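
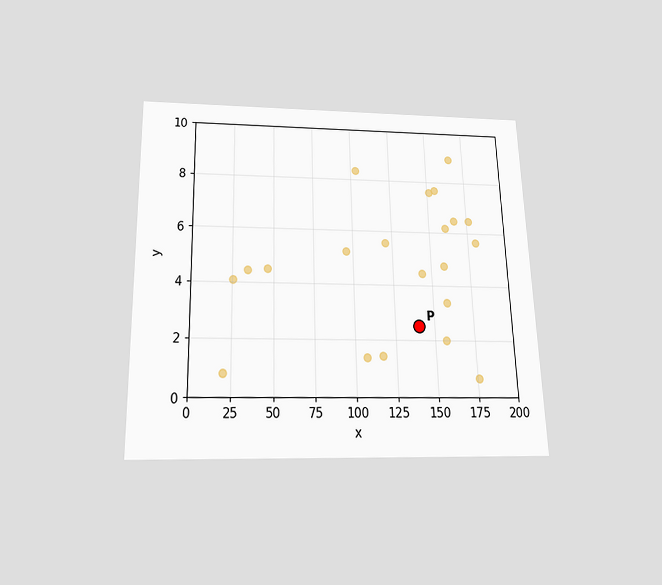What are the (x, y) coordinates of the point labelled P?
The chart is viewed slightly from below. Following the gridlines from P to each axis, P sits at (140, 2.5).

(140, 2.5)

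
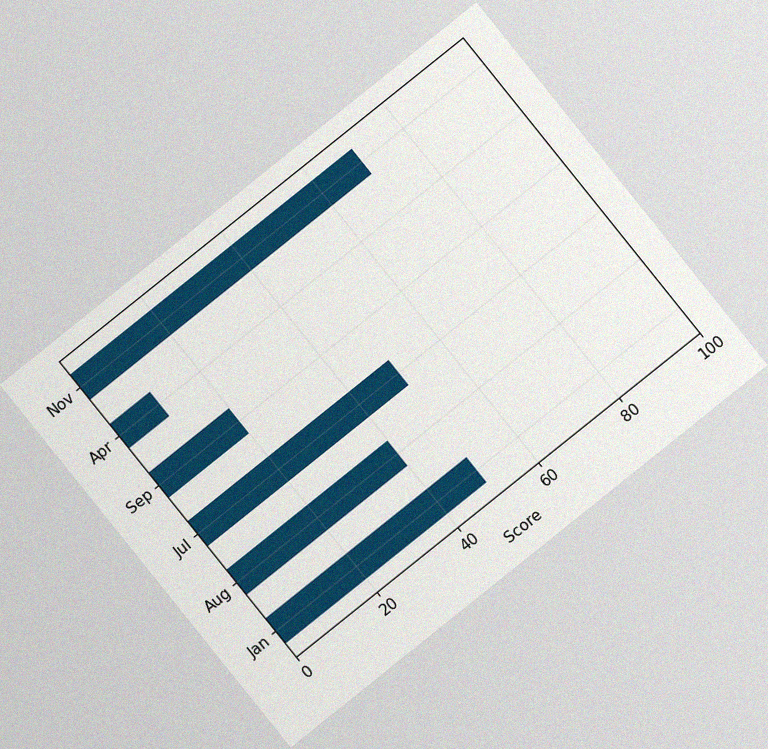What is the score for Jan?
The chart is tilted about 39° counter-clockwise, with some photo noise. Reading along the chart's x-axis, the Jan bar reaches 50.

50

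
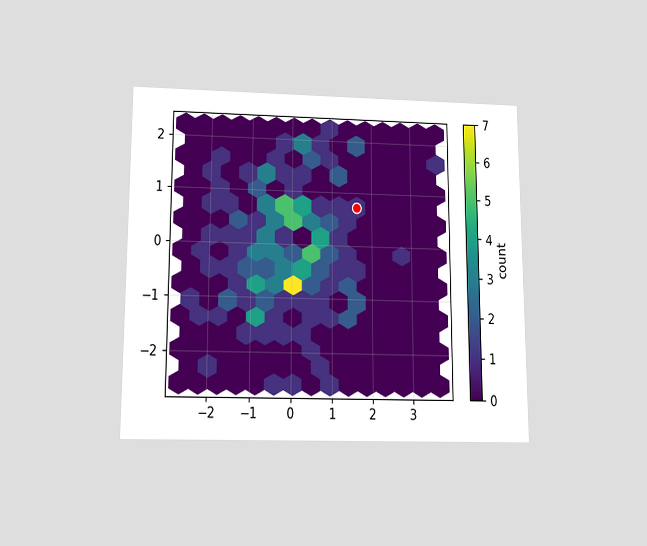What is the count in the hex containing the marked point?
1

The chart is viewed slightly from below. The marked hex reads 1 on the colorbar.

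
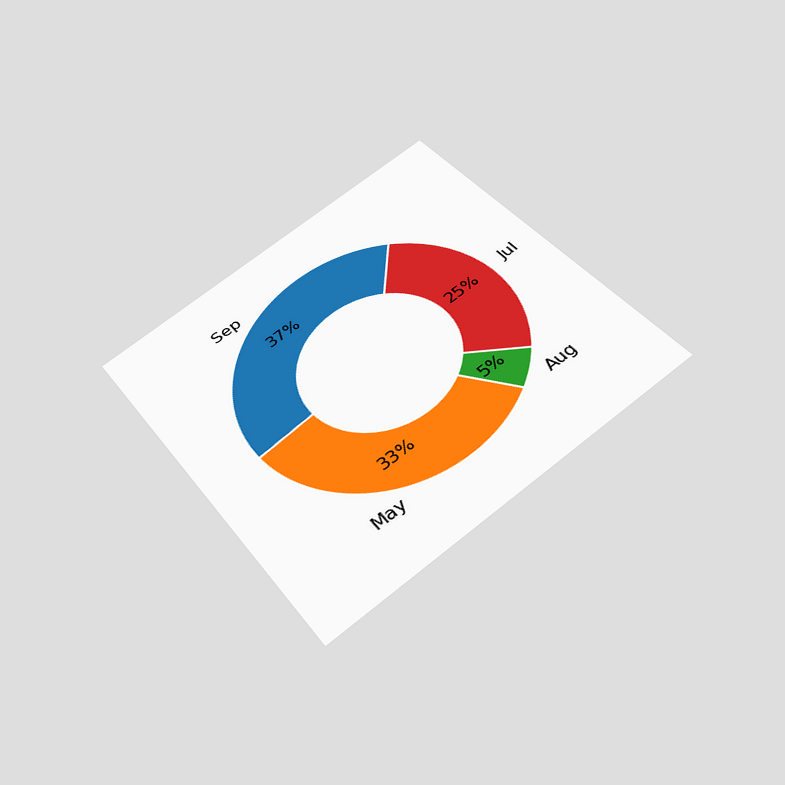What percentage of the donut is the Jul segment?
The chart is tilted about 36° counter-clockwise and viewed slightly from below. The Jul segment takes up 25% of the ring.

25%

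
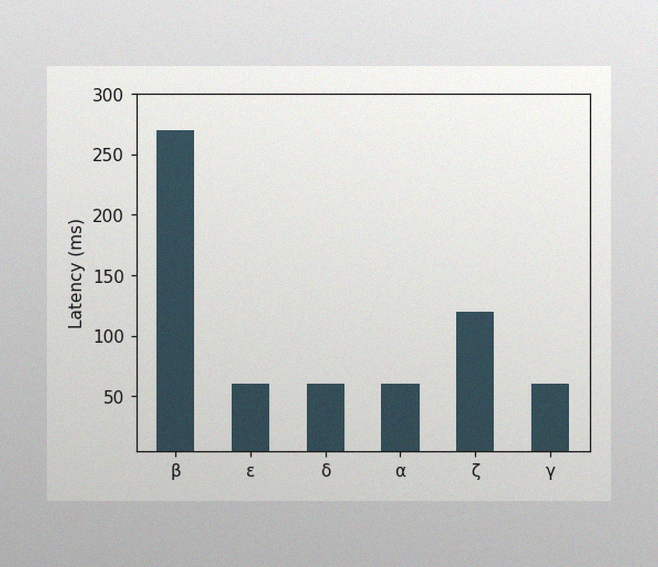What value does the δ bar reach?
60ms

The image has some photo noise and uneven lighting. Reading along the chart's y-axis, the δ bar reaches 60ms.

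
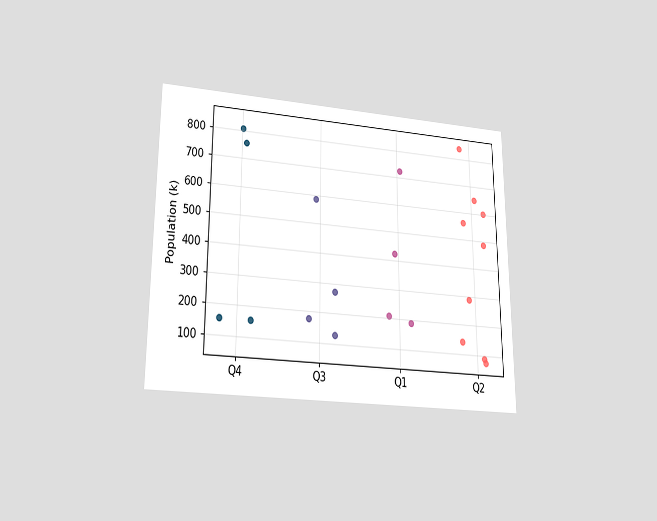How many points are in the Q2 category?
9

The chart is viewed slightly from below. Counting the markers in the Q2 column gives 9.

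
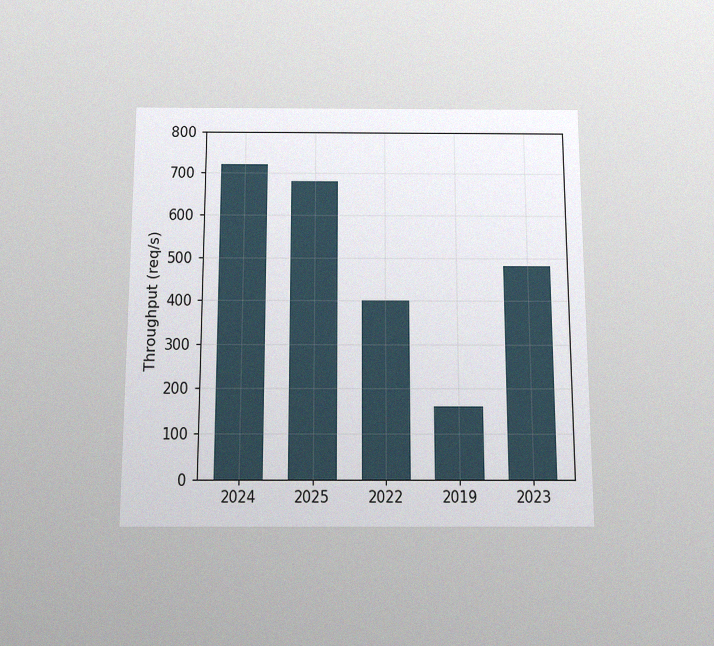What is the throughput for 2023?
The chart is viewed slightly from below, with some photo noise. Reading along the chart's y-axis, the 2023 bar reaches 480req/s.

480req/s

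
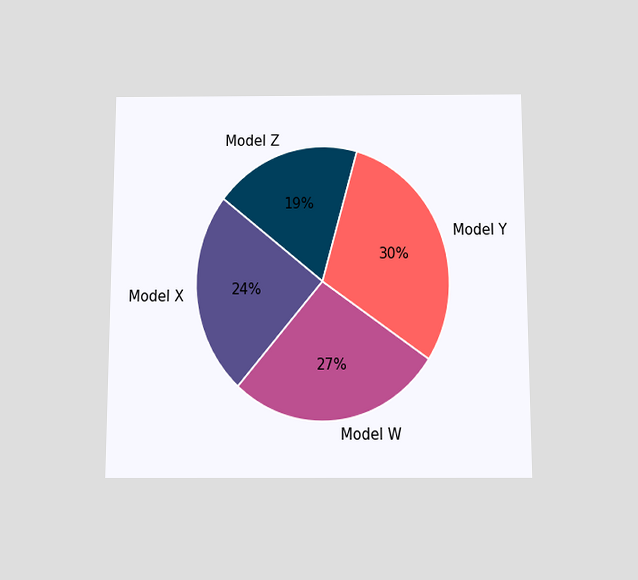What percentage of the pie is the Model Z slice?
The chart is viewed slightly from below. The Model Z slice takes up 19% of the pie.

19%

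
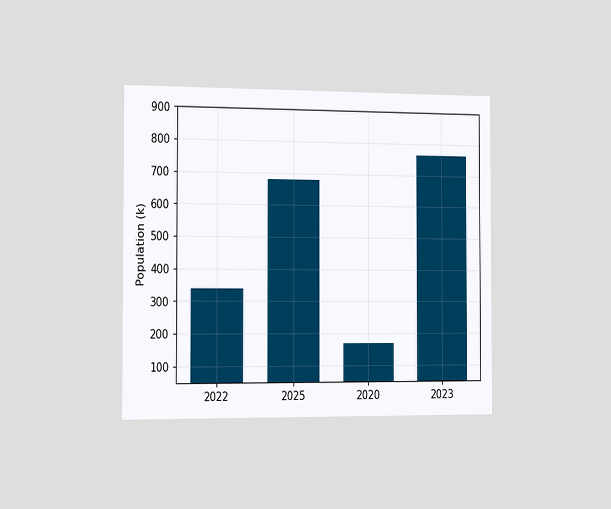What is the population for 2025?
The chart is viewed slightly from the left. Reading along the chart's y-axis, the 2025 bar reaches 680k.

680k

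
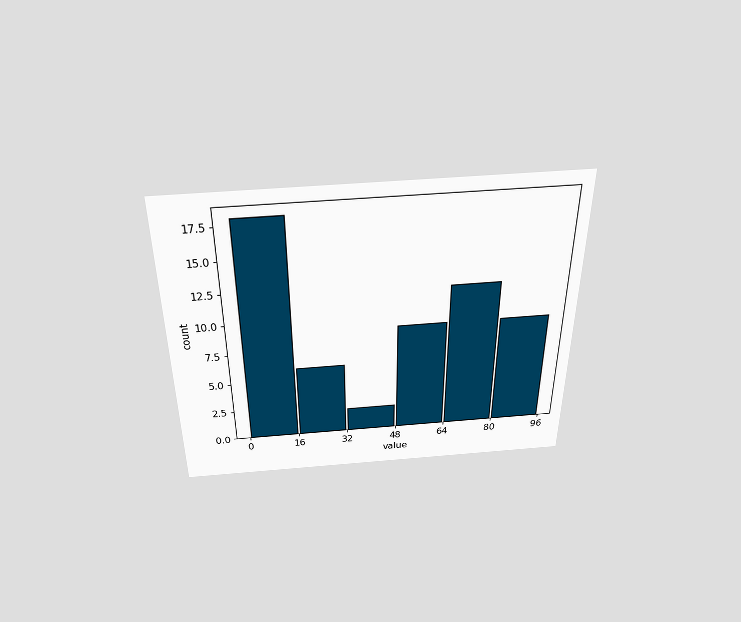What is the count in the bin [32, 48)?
2

The chart is viewed slightly from above. The [32, 48) bin has height 2.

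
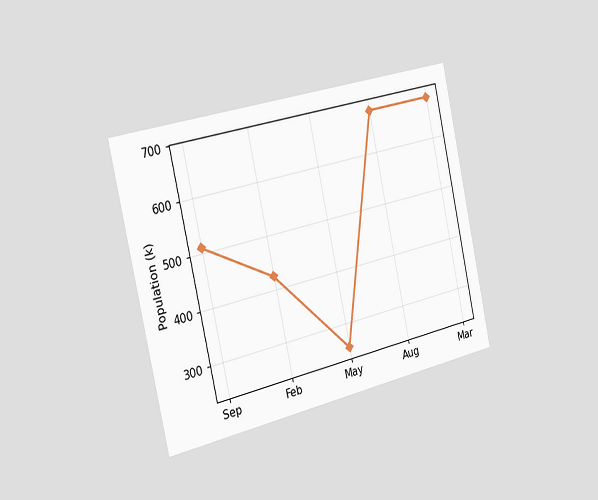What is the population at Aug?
680k

The chart is tilted about 13° counter-clockwise and viewed slightly from the left. At Aug, the line is at 680k.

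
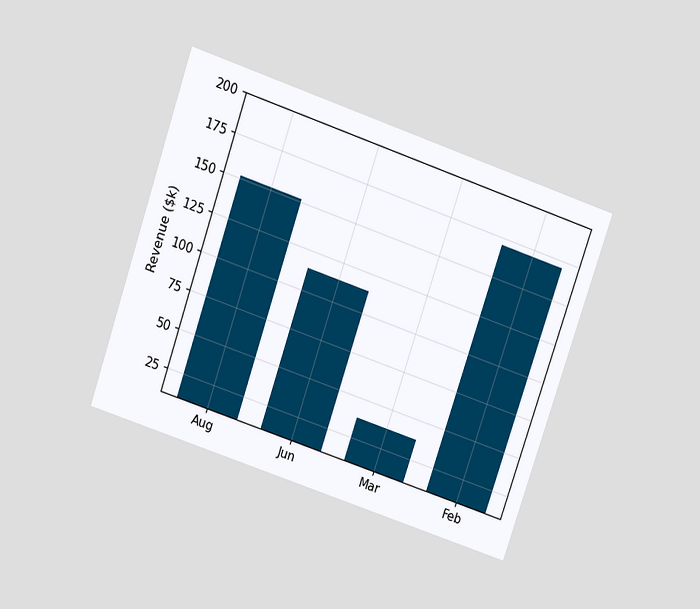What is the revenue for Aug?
$152k

The chart is tilted about 19° clockwise and viewed slightly from above. Reading along the chart's y-axis, the Aug bar reaches $152k.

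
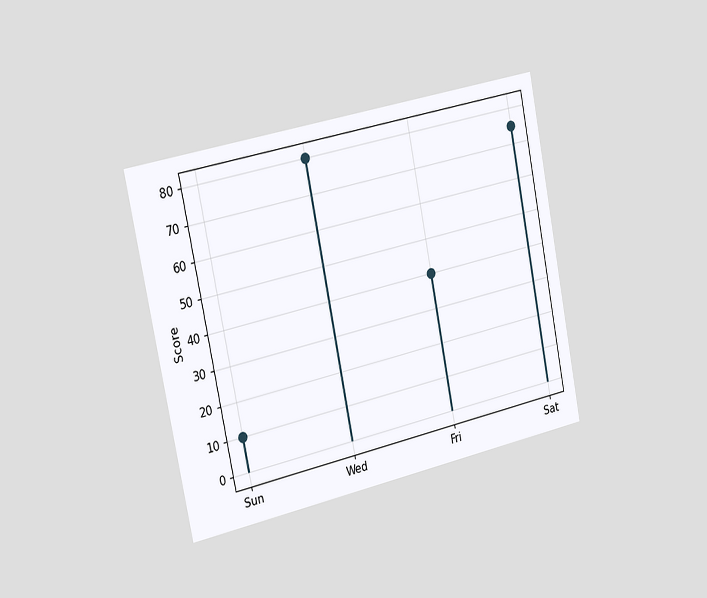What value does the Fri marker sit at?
The chart is tilted about 11° counter-clockwise and viewed slightly from the left. The Fri marker sits at 40.

40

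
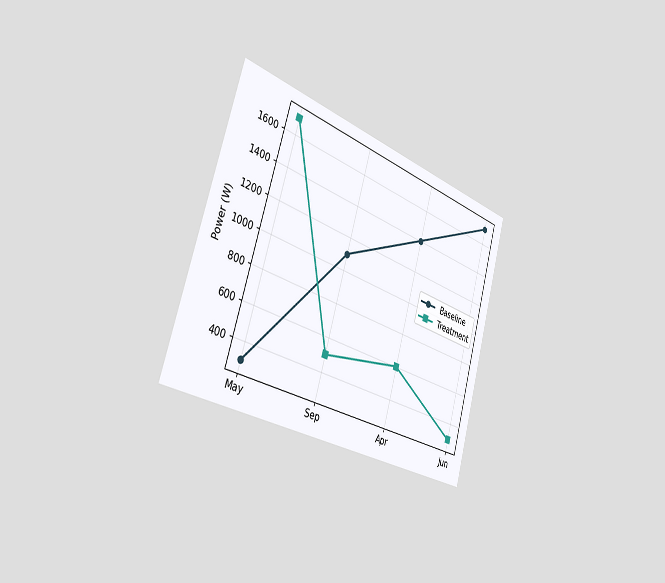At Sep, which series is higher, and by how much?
The chart is tilted about 17° clockwise and viewed slightly from the left. At Sep, Baseline sits above the other line by 600W.

Baseline, by 600W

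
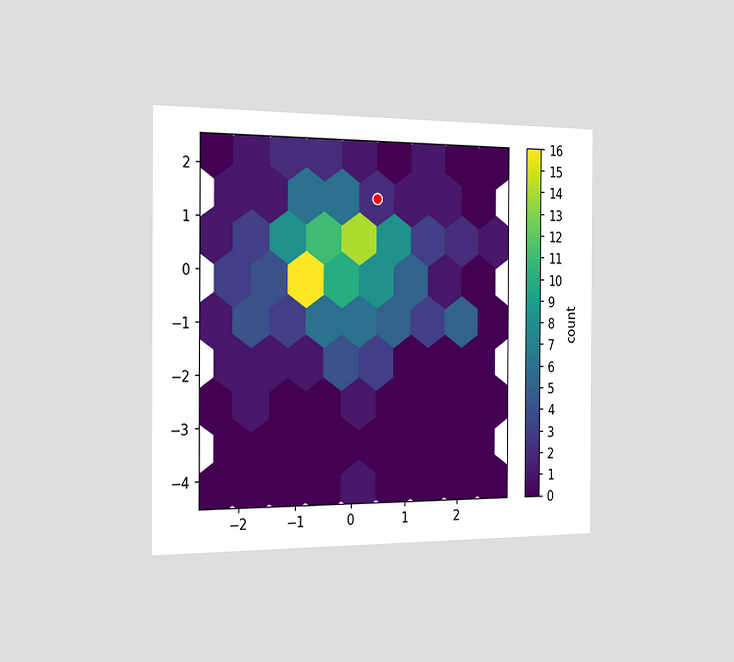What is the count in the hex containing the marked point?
2

The chart is viewed slightly from the left. The marked hex reads 2 on the colorbar.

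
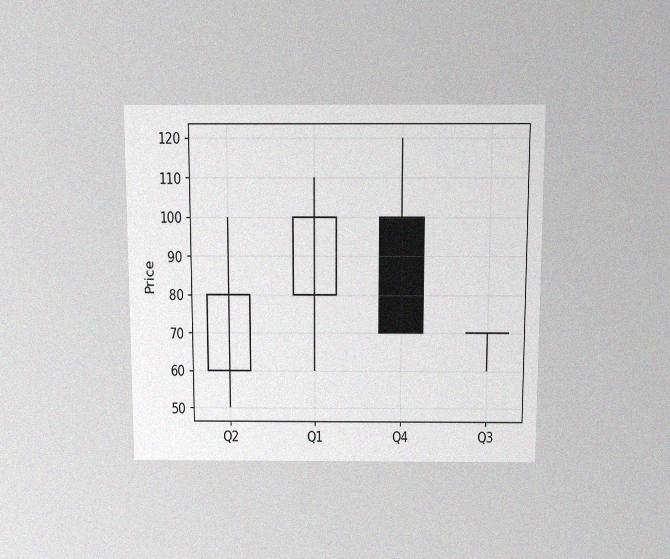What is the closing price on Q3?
70

The chart is viewed slightly from above, with some photo noise. The Q3 candle closes at 70.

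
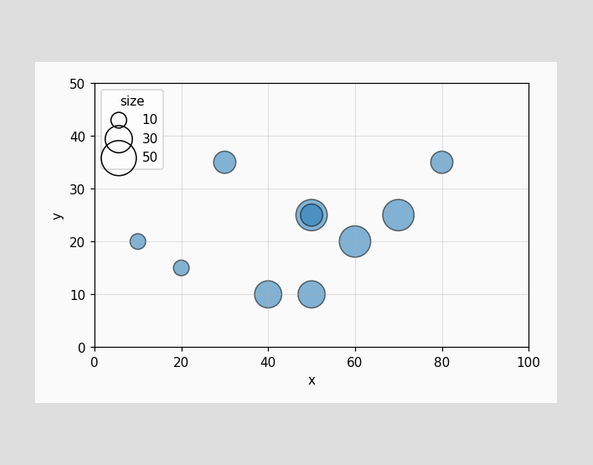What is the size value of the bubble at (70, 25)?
Matching the bubble at (70, 25) against the size legend gives 40.

40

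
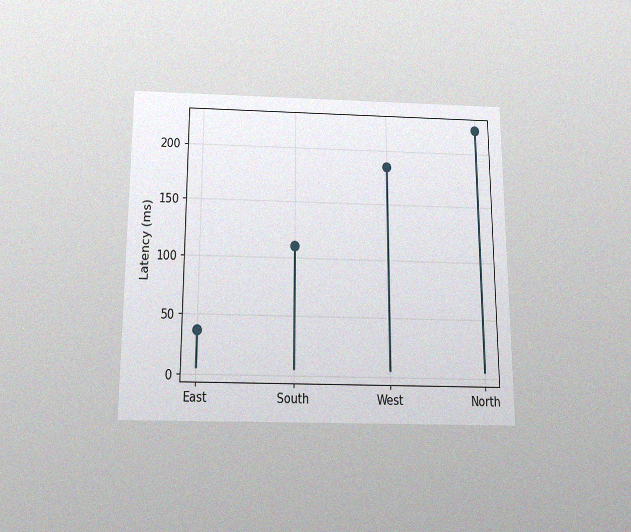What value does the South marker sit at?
111ms

The chart is viewed slightly from below, with some photo noise. The South marker sits at 111ms.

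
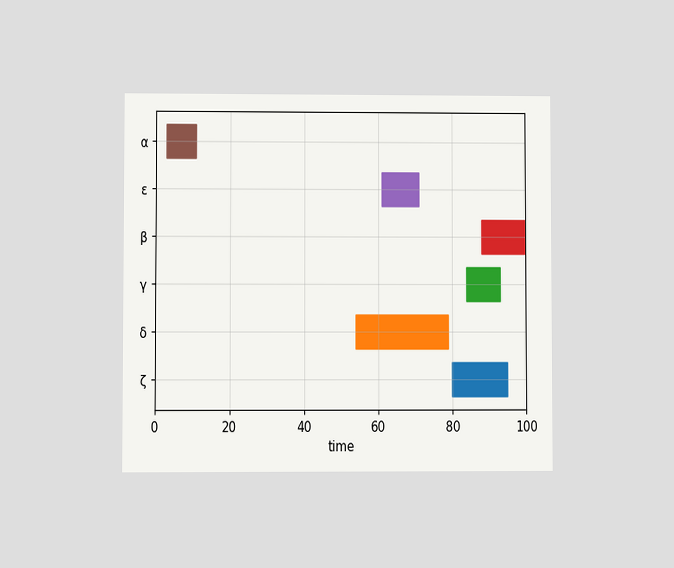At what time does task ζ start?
The chart is viewed at a slight angle. The ζ bar begins at t=80.

80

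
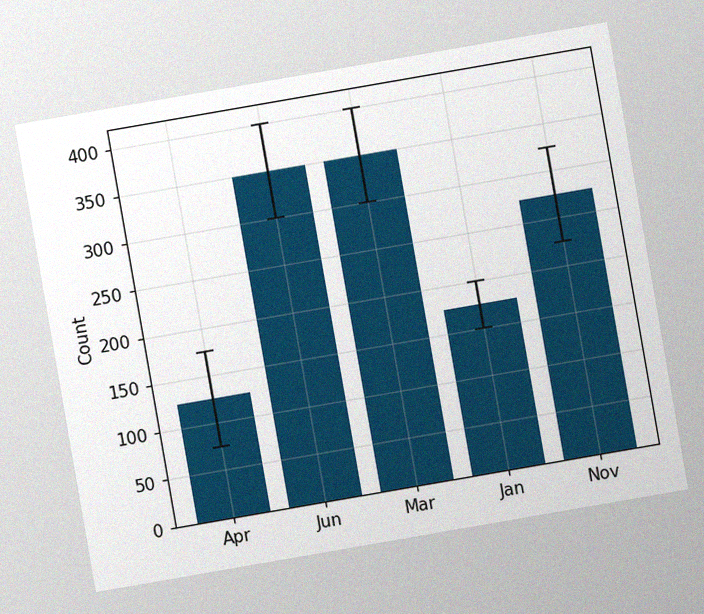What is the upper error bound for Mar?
The chart is tilted about 10° counter-clockwise, with some photo noise. The Mar bar's upper whisker reaches 400.

400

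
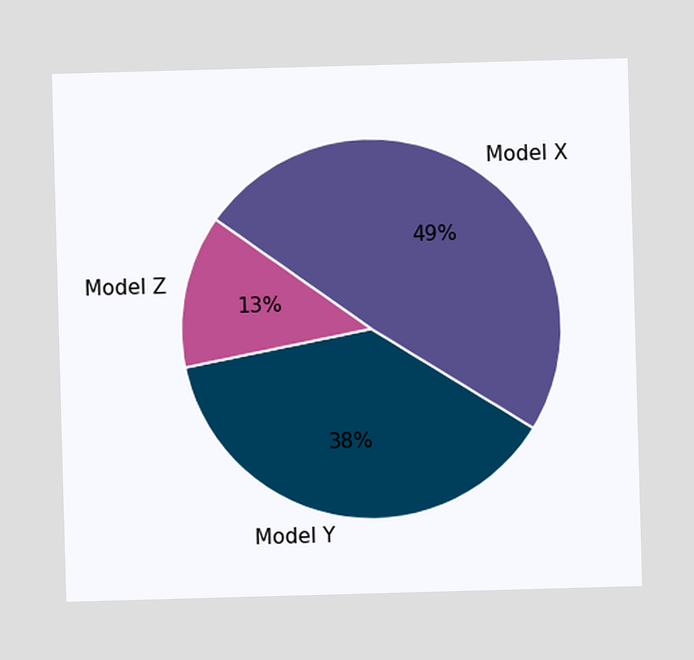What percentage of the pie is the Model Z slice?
13%

The Model Z slice takes up 13% of the pie.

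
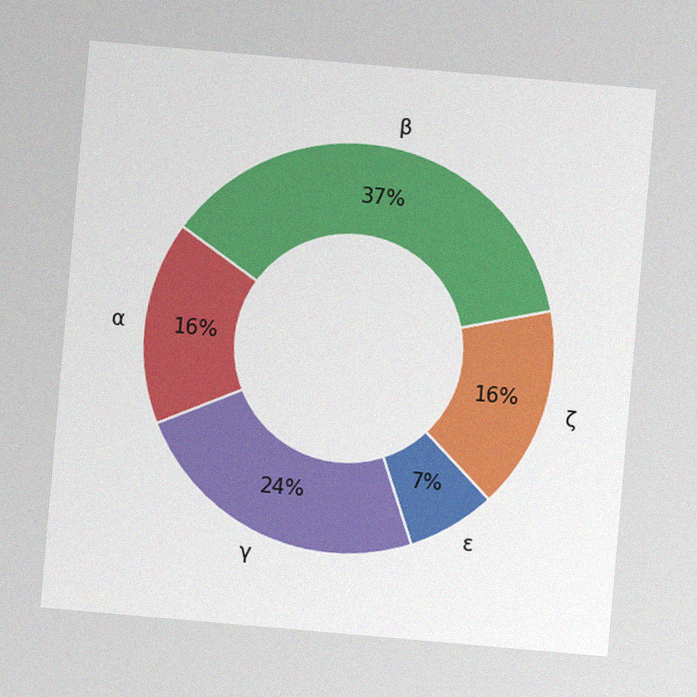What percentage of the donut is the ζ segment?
The chart is tilted about 5° clockwise, with some photo noise. The ζ segment takes up 16% of the ring.

16%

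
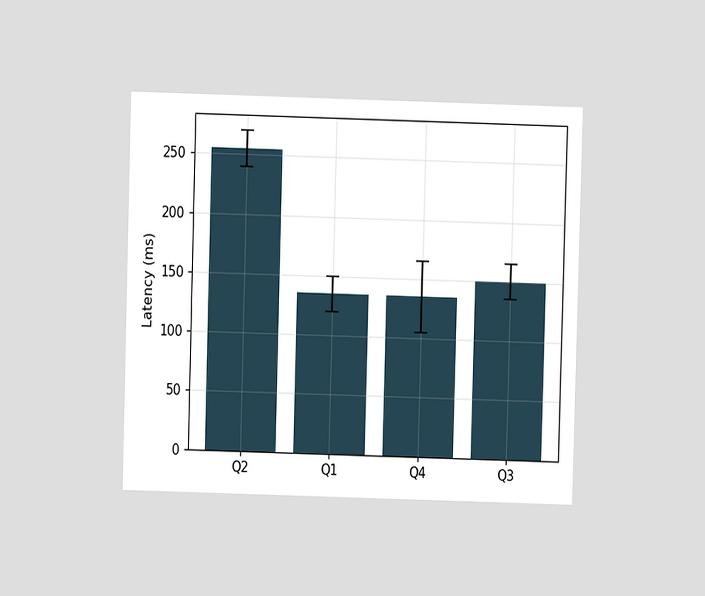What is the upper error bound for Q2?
270ms

The chart is viewed at a slight angle. The Q2 bar's upper whisker reaches 270ms.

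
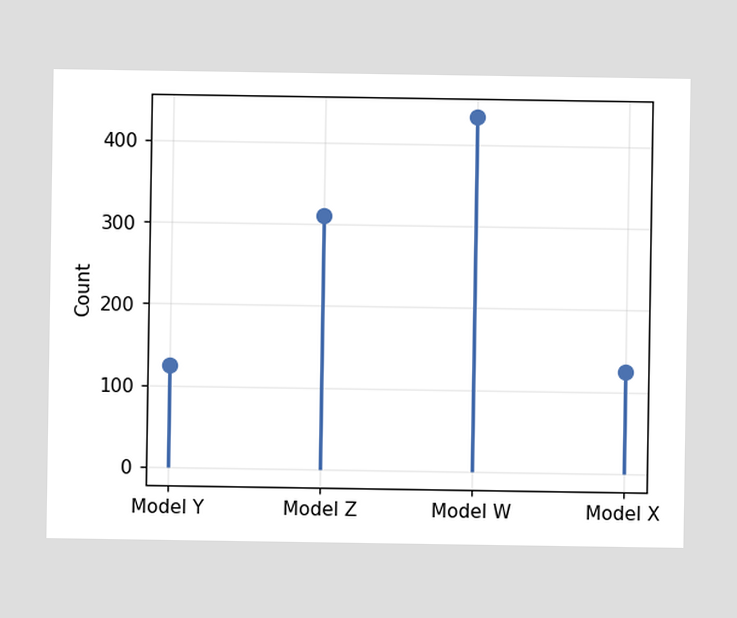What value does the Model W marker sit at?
The Model W marker sits at 434.

434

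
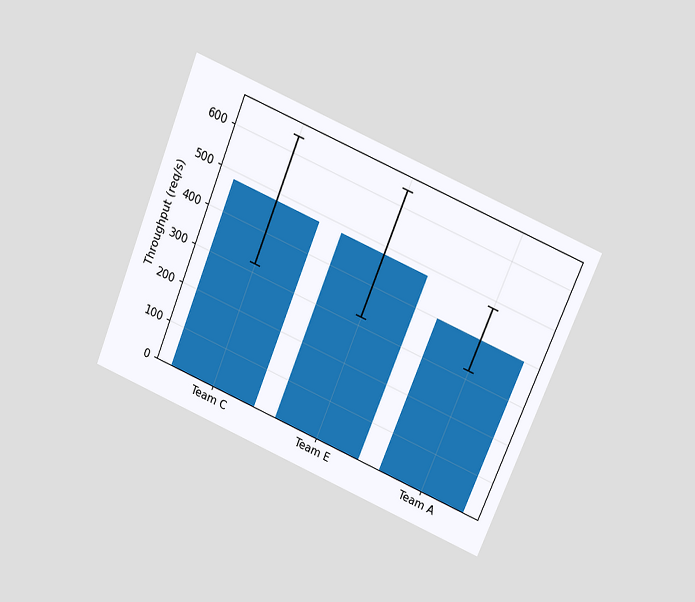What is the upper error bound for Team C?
The chart is tilted about 22° clockwise and viewed slightly from above. The Team C bar's upper whisker reaches 640req/s.

640req/s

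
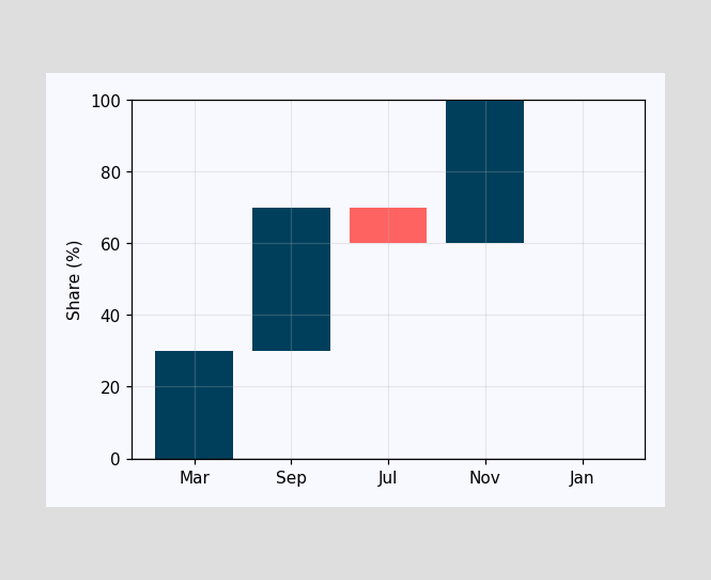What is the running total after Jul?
After Jul the running total reaches 60%.

60%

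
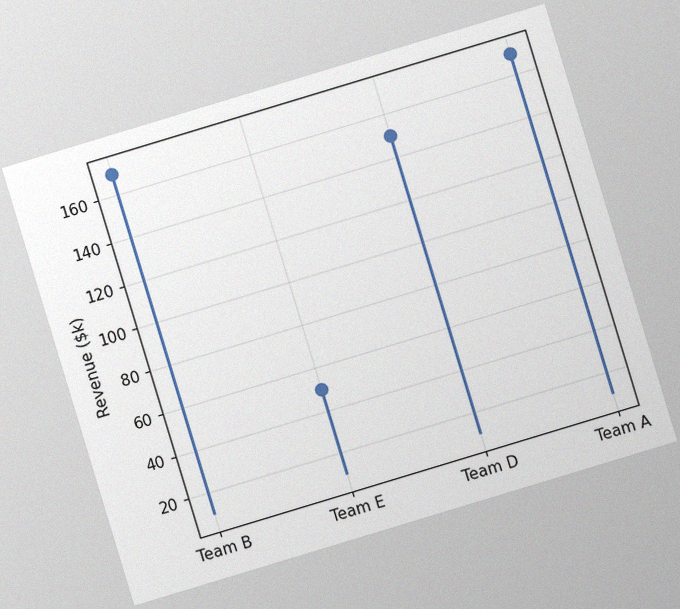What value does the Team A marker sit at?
$170k

The chart is tilted about 17° counter-clockwise, with some photo noise. The Team A marker sits at $170k.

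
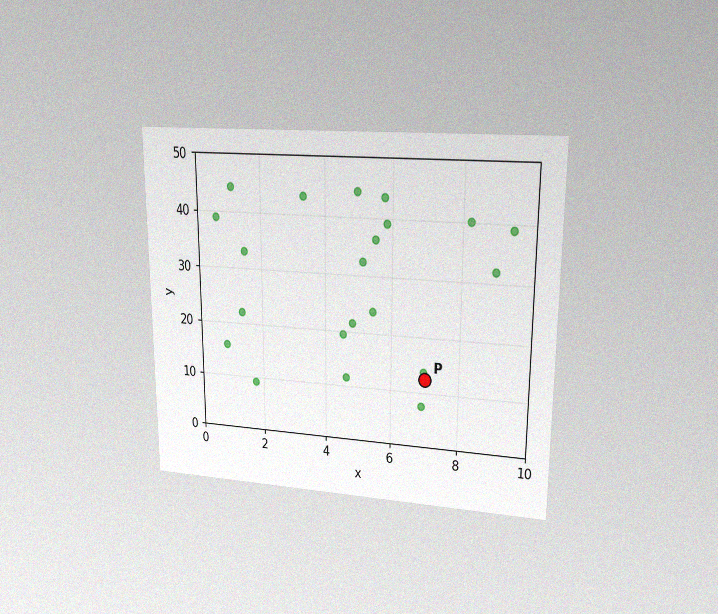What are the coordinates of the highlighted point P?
(7, 12.5)

The chart is viewed at a slight angle, with some photo noise. Following the gridlines from P to each axis, P sits at (7, 12.5).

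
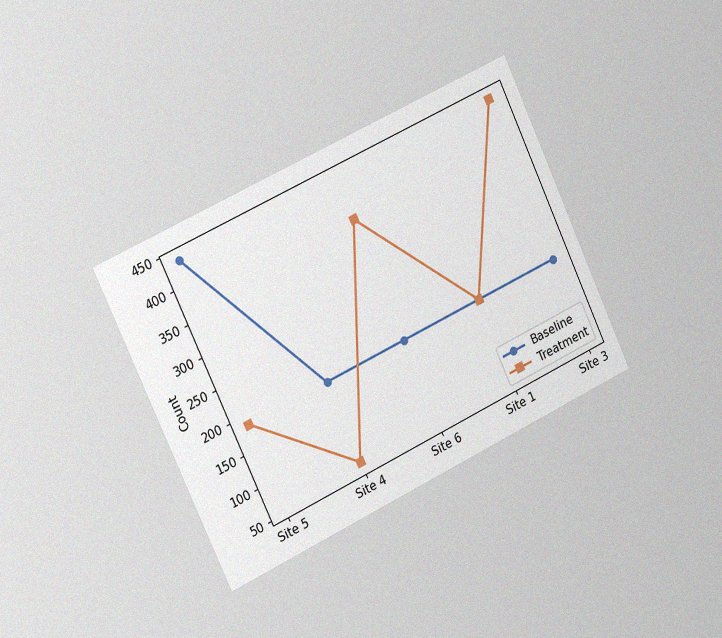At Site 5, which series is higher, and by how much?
The chart is tilted about 25° counter-clockwise and viewed slightly from the left, with some photo noise. At Site 5, Baseline sits above the other line by 248.

Baseline, by 248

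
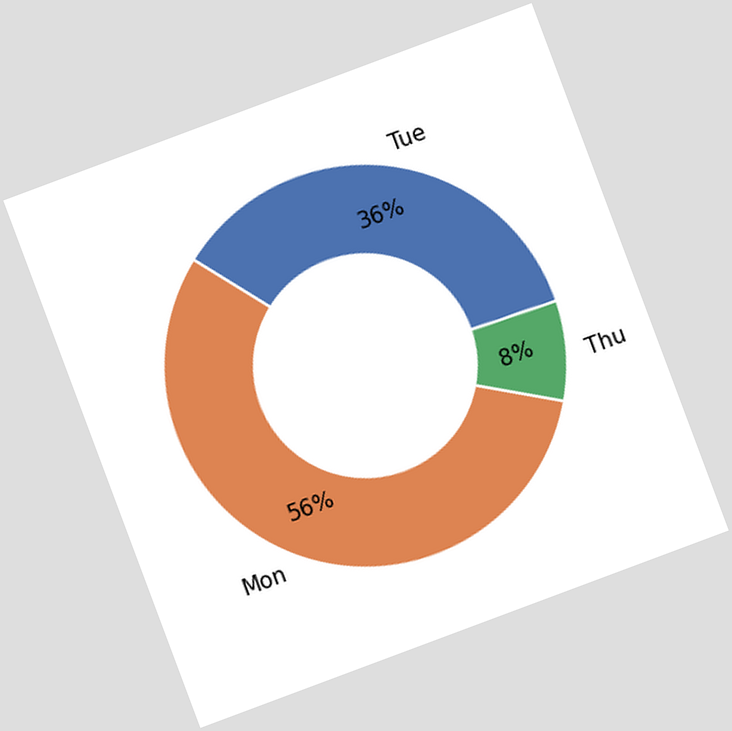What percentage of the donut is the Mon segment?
56%

The chart is tilted about 20° counter-clockwise. The Mon segment takes up 56% of the ring.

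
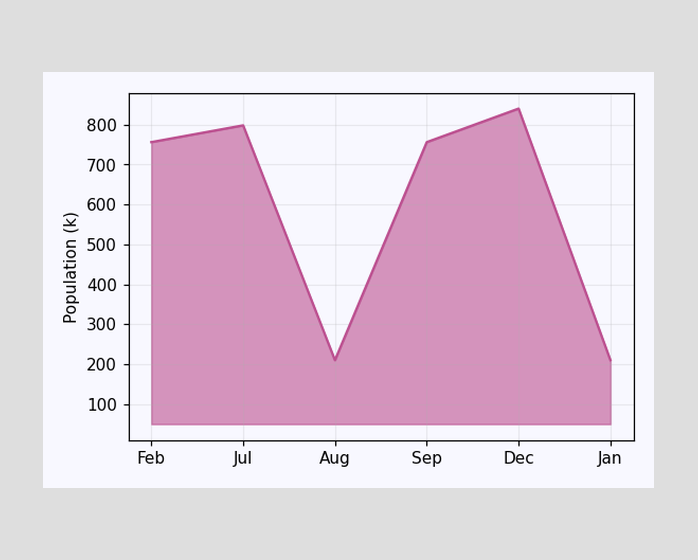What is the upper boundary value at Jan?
At Jan the upper boundary is at 210k.

210k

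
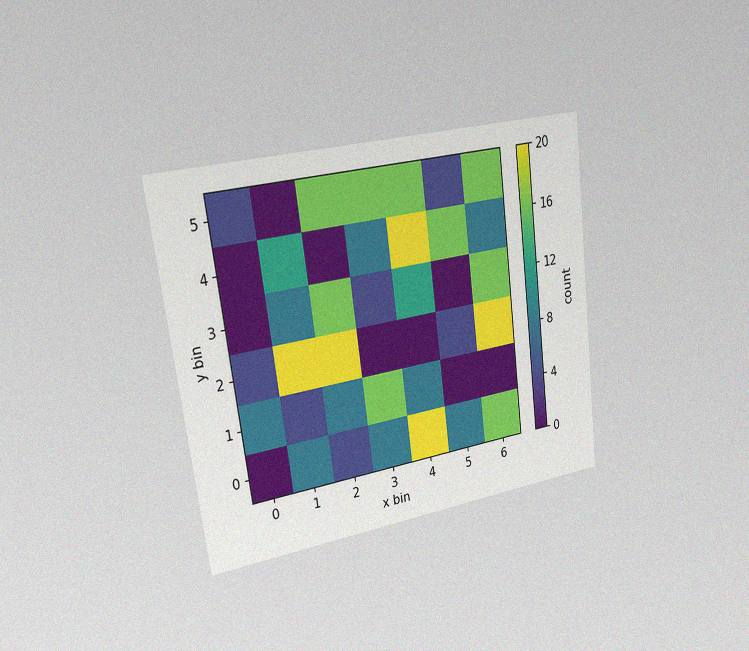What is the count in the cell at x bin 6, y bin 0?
The chart is tilted about 7° counter-clockwise and viewed slightly from the left, with some photo noise. Matching the cell (6, 0) against the colorbar gives 16.

16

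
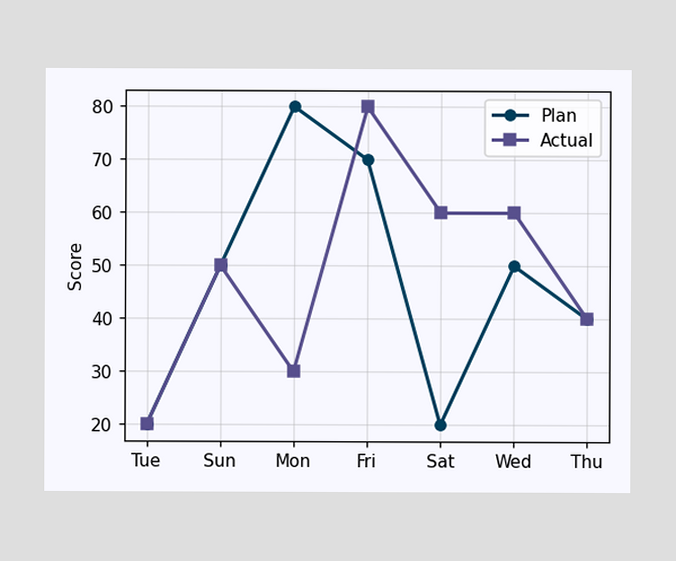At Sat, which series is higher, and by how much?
At Sat, Actual sits above the other line by 40.

Actual, by 40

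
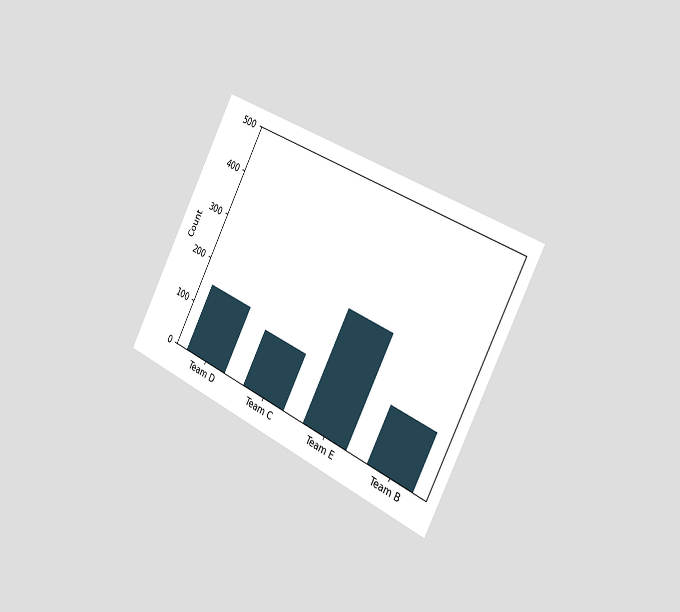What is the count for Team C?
The chart is tilted about 27° clockwise and viewed slightly from the right. Reading along the chart's y-axis, the Team C bar reaches 125.

125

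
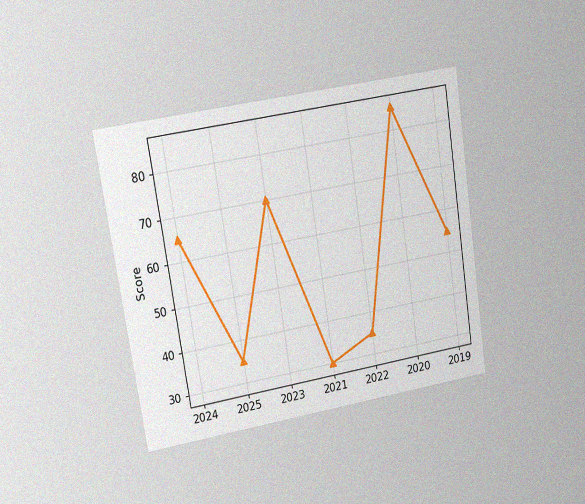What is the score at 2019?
The chart is tilted about 9° counter-clockwise and viewed at a slight angle, with some photo noise. At 2019, the line is at 55.

55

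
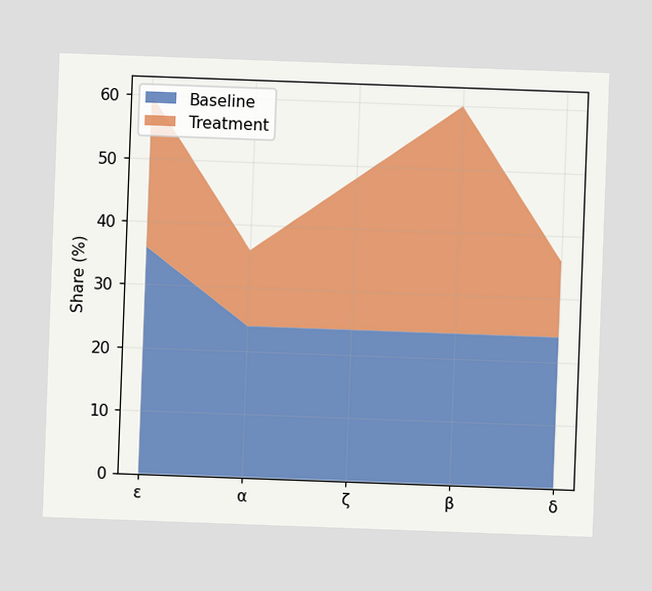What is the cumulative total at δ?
36%

The chart is tilted about 2° clockwise. The stacked total at δ reaches 36%.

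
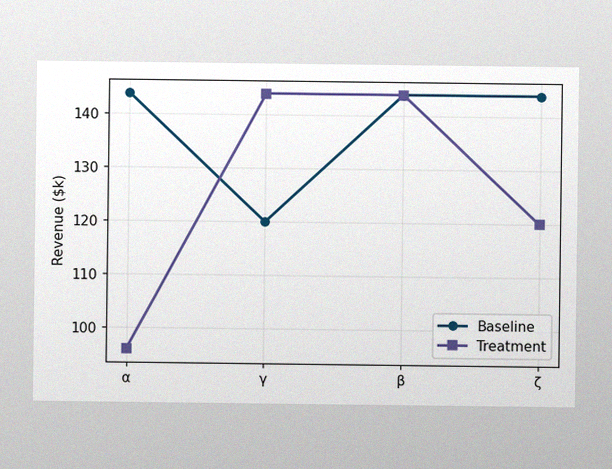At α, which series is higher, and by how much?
The image has some photo noise and uneven lighting. At α, Baseline sits above the other line by $48k.

Baseline, by $48k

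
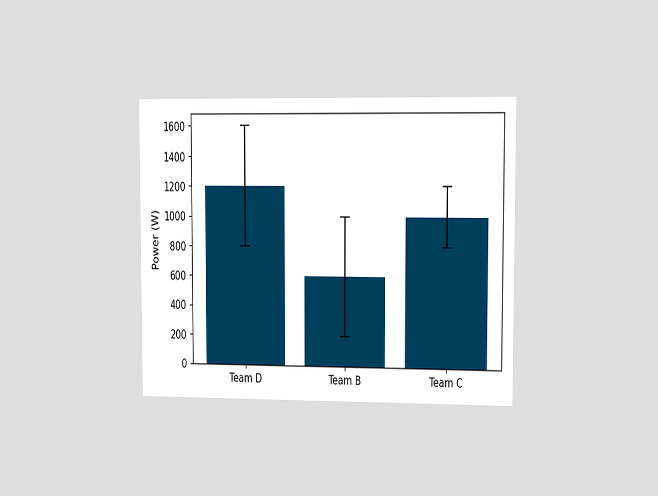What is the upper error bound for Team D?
The chart is viewed slightly from the right. The Team D bar's upper whisker reaches 1600W.

1600W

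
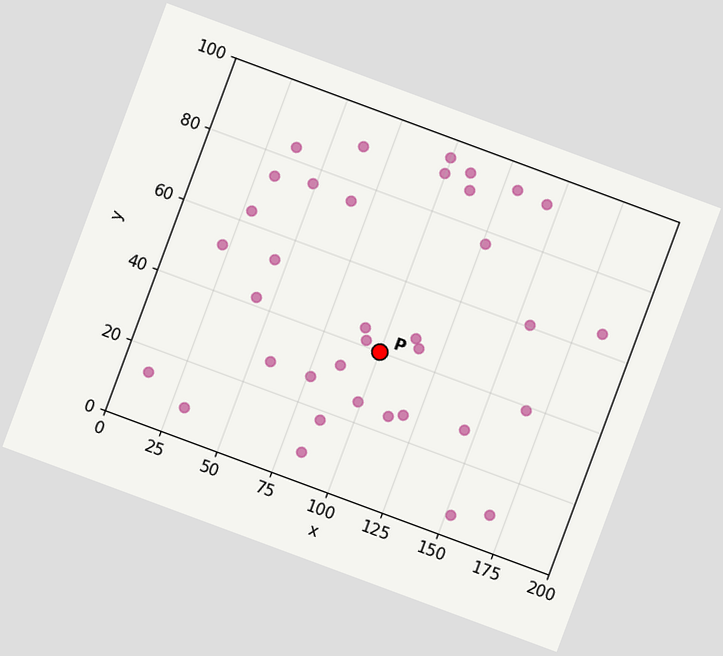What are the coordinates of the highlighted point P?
The chart is tilted about 20° clockwise. Following the gridlines from P to each axis, P sits at (100, 40).

(100, 40)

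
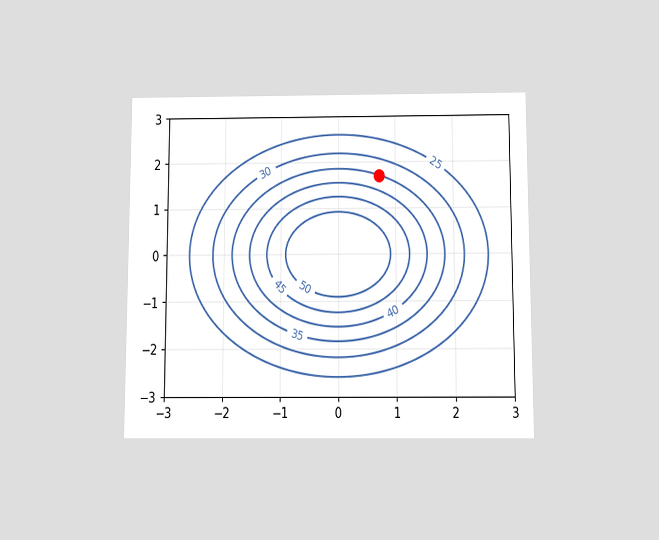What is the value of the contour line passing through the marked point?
The chart is viewed slightly from below. The marked point sits on the contour labelled 35.

35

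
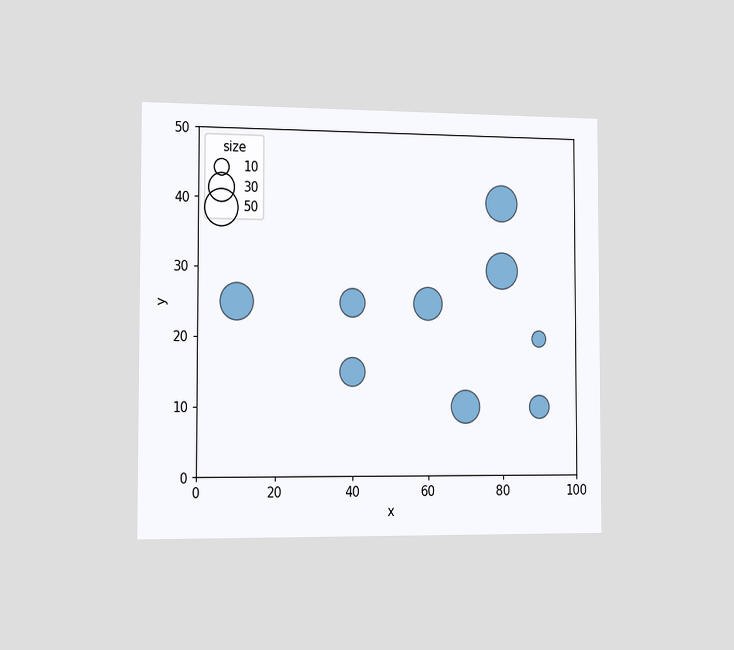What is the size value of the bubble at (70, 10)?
40

The chart is viewed slightly from the left. Matching the bubble at (70, 10) against the size legend gives 40.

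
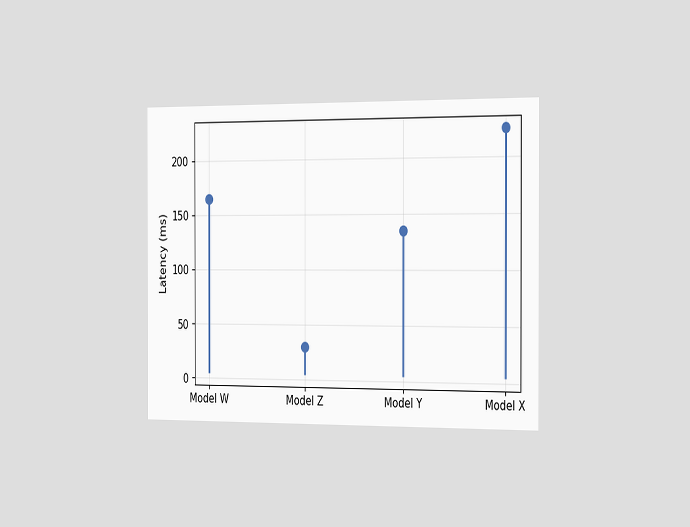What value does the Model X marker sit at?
The chart is viewed slightly from the right. The Model X marker sits at 225ms.

225ms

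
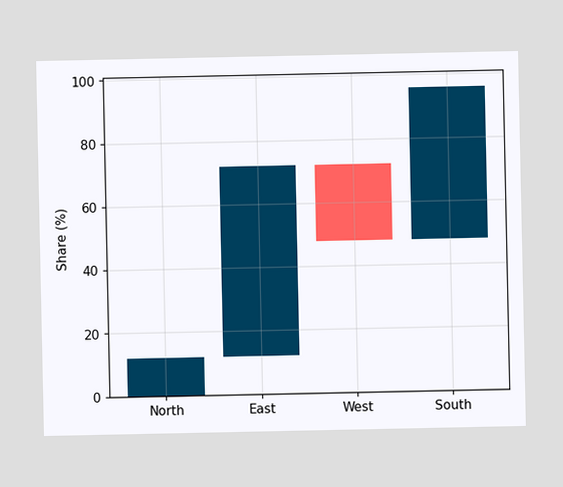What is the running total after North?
After North the running total reaches 12%.

12%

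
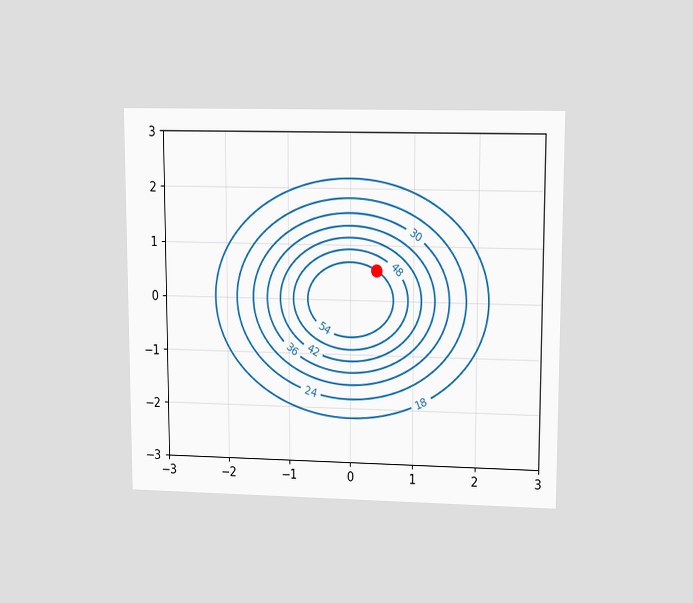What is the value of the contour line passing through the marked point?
The chart is viewed at a slight angle. The marked point sits on the contour labelled 54.

54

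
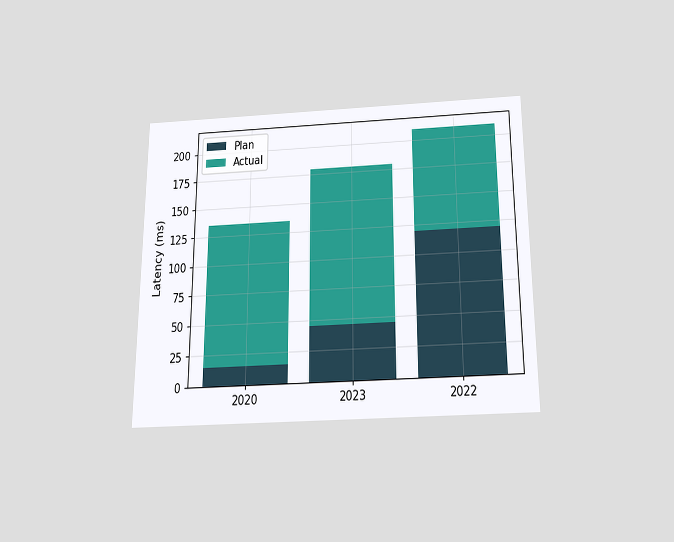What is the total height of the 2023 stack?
180ms

The chart is viewed slightly from below. The 2023 stack's top reaches 180ms on the y-axis.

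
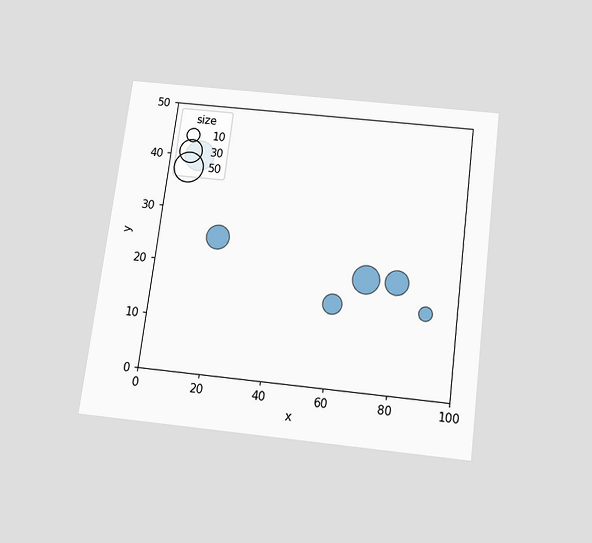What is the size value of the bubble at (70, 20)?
40

The chart is tilted about 7° clockwise and viewed slightly from below. Matching the bubble at (70, 20) against the size legend gives 40.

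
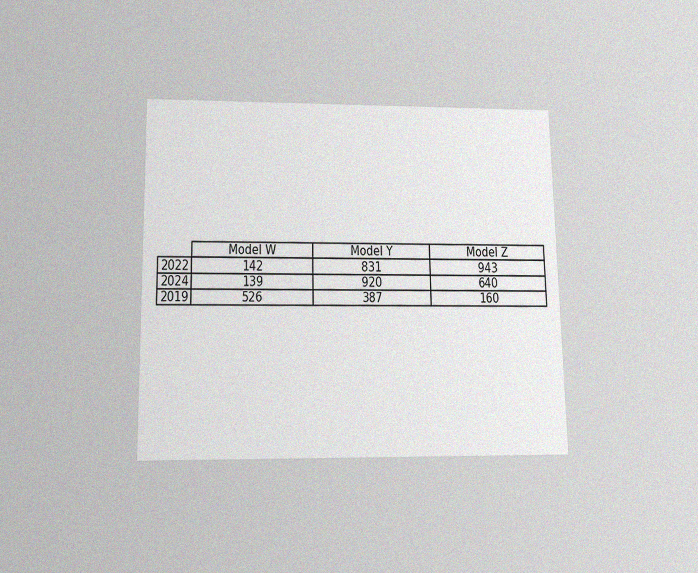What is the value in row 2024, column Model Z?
The chart is viewed slightly from below, with some photo noise. The (2024, Model Z) cell reads 640.

640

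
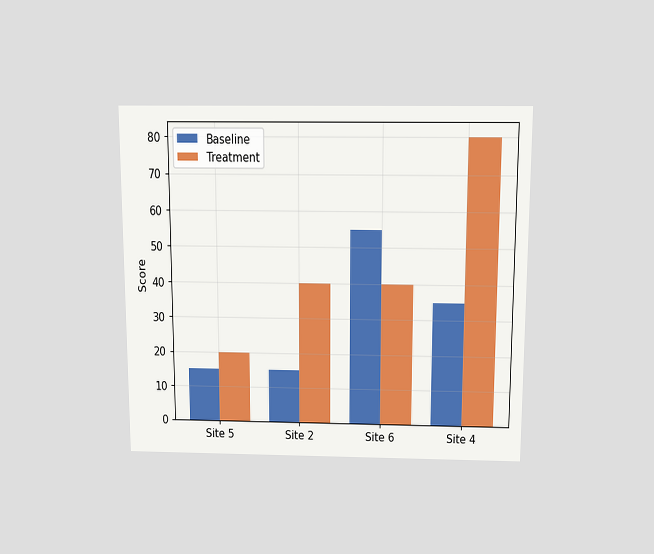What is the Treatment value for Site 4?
The chart is viewed slightly from above. The Treatment bar at Site 4 reaches 80 on the y-axis.

80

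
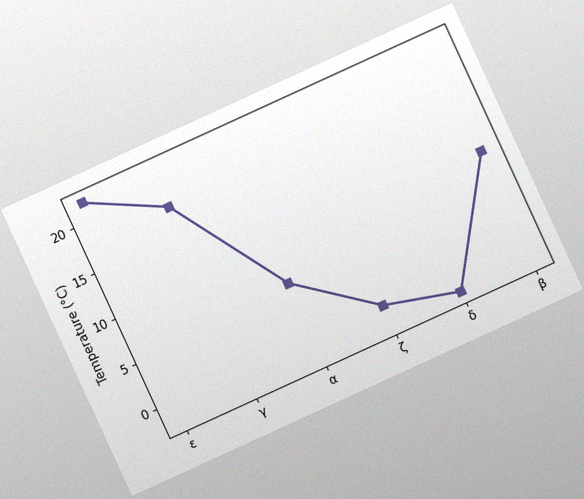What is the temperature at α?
The chart is tilted about 25° counter-clockwise, with some photo noise. At α, the line is at 6°C.

6°C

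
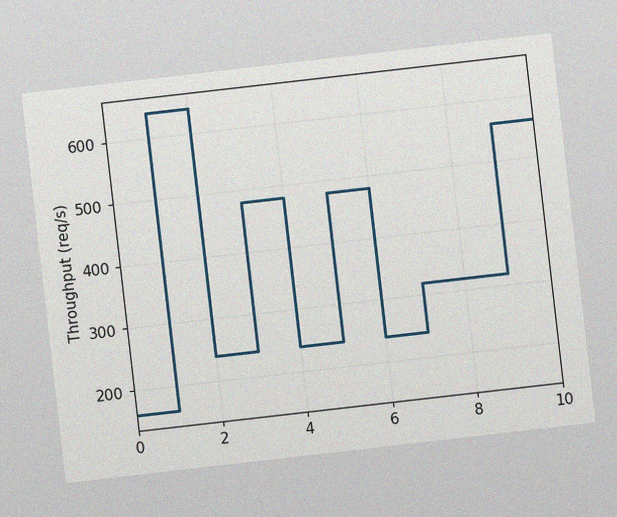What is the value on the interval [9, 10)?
The chart is tilted about 7° counter-clockwise, with some photo noise. On [9, 10) the step sits at 560req/s.

560req/s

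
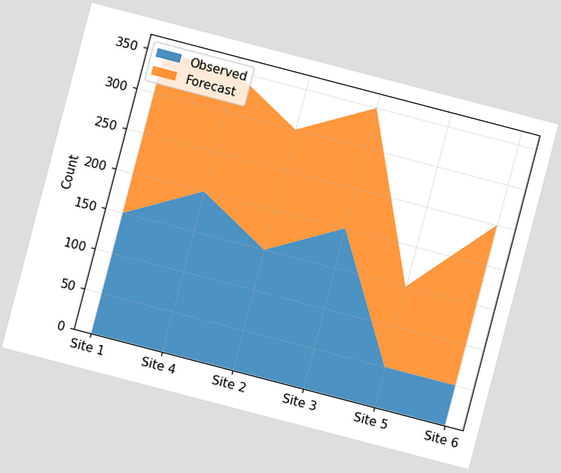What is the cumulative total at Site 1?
350

The chart is tilted about 15° clockwise. The stacked total at Site 1 reaches 350.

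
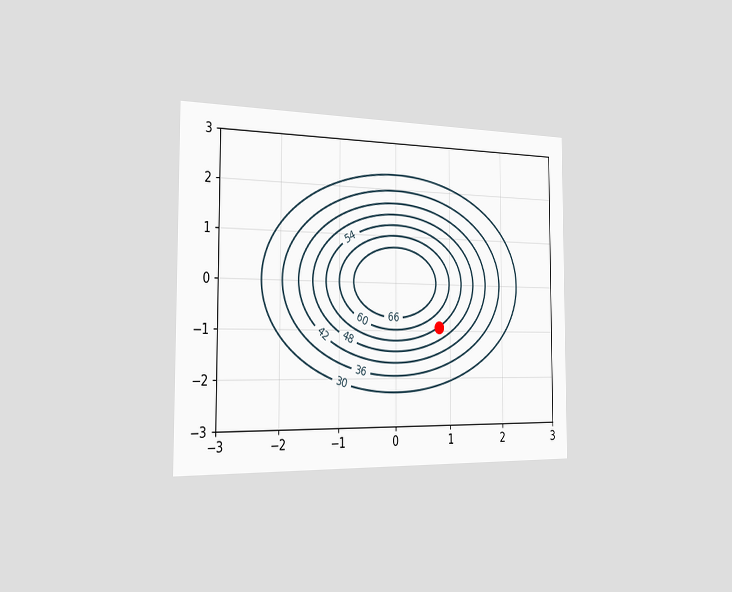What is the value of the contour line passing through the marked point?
54

The chart is viewed slightly from the left. The marked point sits on the contour labelled 54.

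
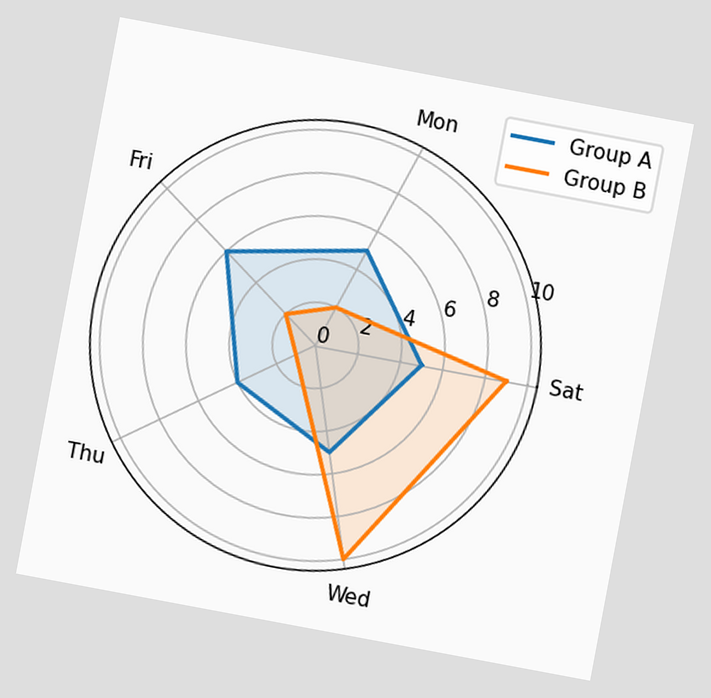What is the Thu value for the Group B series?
1

The chart is tilted about 11° clockwise. On the Thu axis, Group B reaches 1.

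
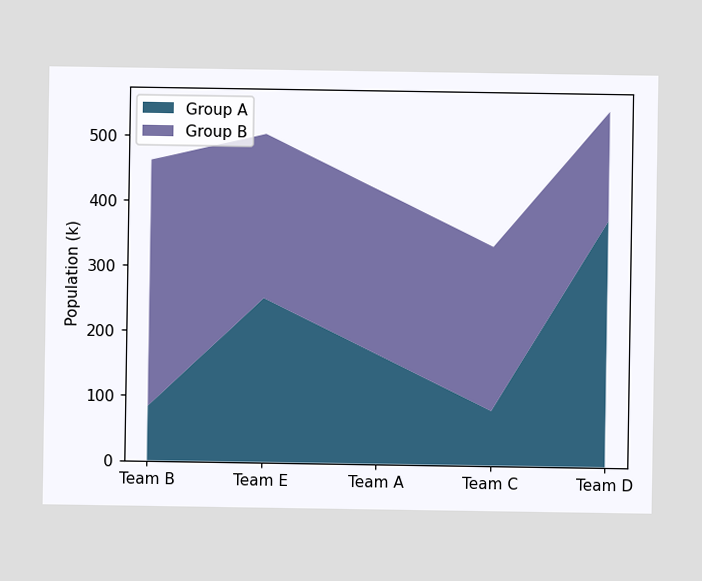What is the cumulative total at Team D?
546k

The stacked total at Team D reaches 546k.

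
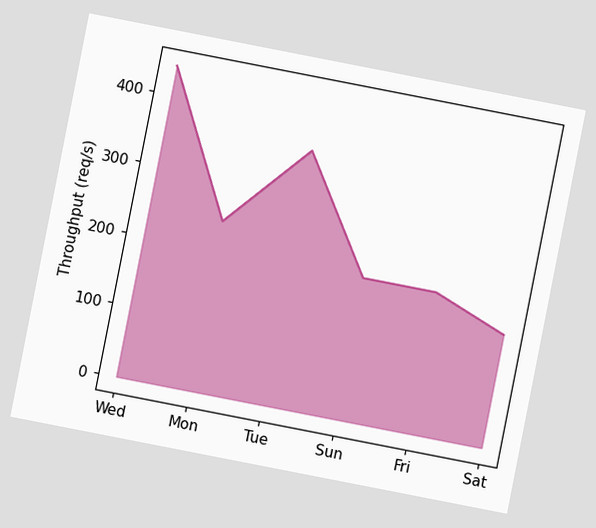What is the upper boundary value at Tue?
360req/s

The chart is tilted about 11° clockwise. At Tue the upper boundary is at 360req/s.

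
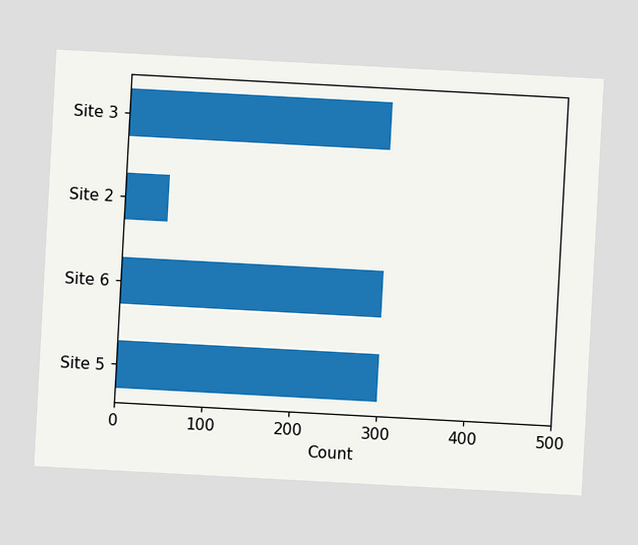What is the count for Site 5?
300

The chart is tilted about 3° clockwise. Reading along the chart's x-axis, the Site 5 bar reaches 300.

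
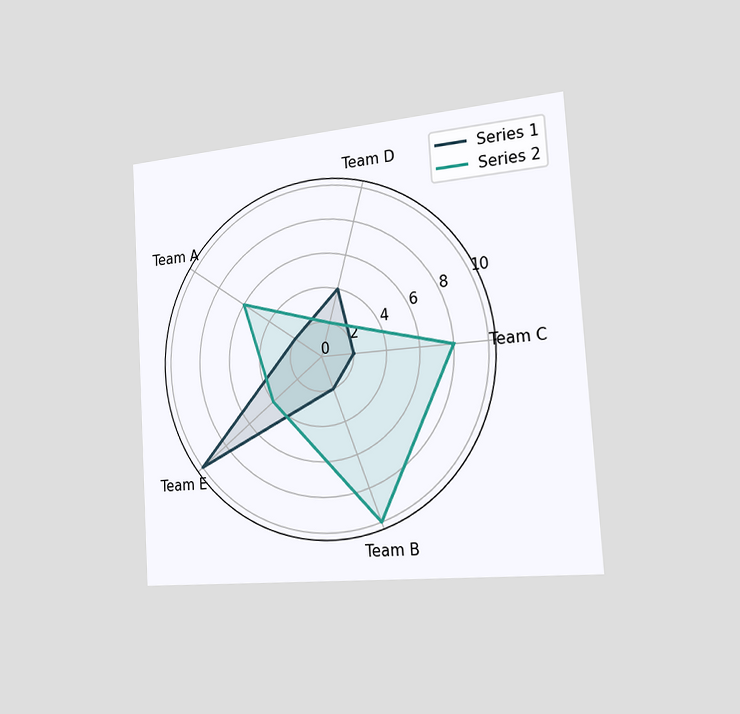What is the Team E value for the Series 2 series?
The chart is tilted about 4° counter-clockwise and viewed slightly from the right. On the Team E axis, Series 2 reaches 4.

4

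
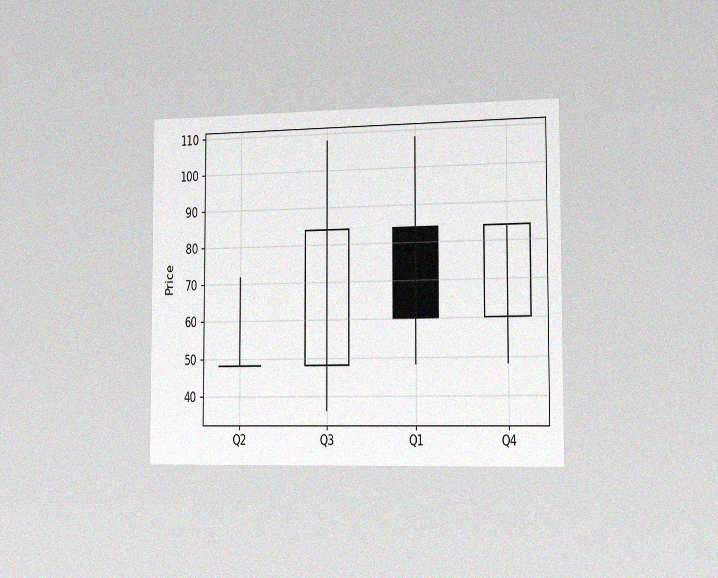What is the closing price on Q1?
60

The chart is viewed slightly from the right, with some photo noise. The Q1 candle closes at 60.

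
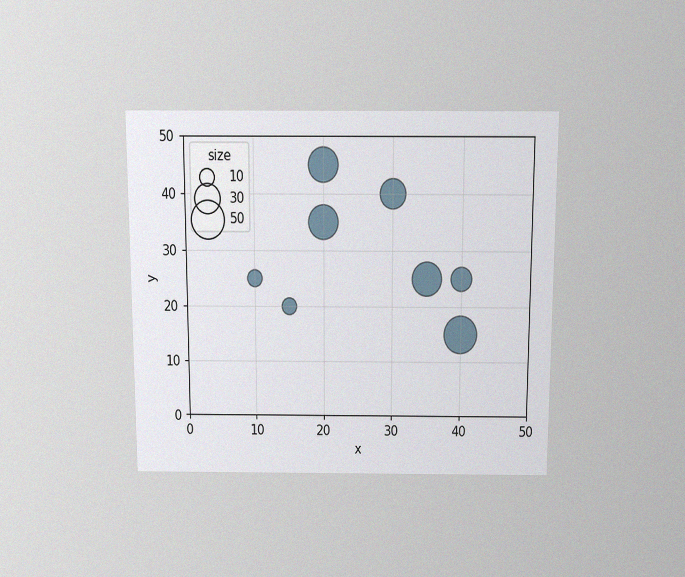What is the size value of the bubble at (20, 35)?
40

The chart is viewed slightly from above, with some photo noise. Matching the bubble at (20, 35) against the size legend gives 40.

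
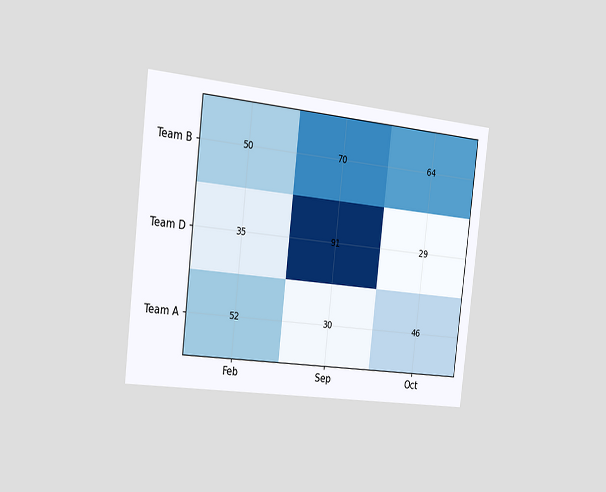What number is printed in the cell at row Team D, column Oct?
The chart is tilted about 6° clockwise and viewed slightly from the left. The (Team D, Oct) cell reads 29.

29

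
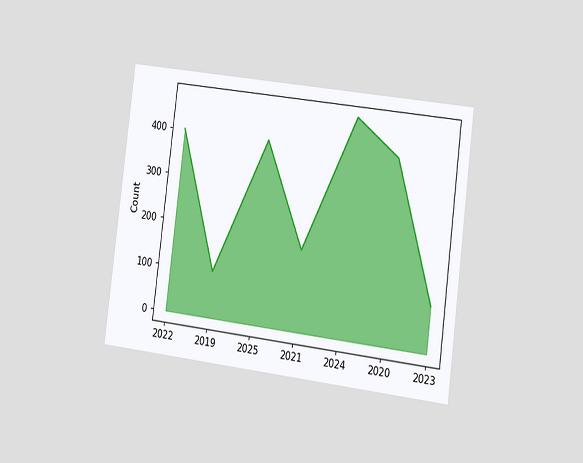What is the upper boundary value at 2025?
The chart is tilted about 7° clockwise and viewed at a slight angle. At 2025 the upper boundary is at 400.

400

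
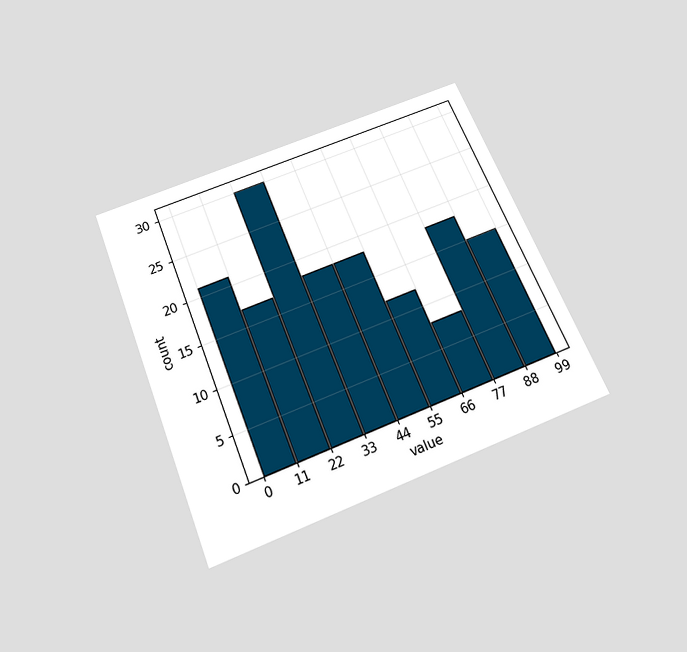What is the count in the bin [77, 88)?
18

The chart is tilted about 22° counter-clockwise and viewed slightly from below. The [77, 88) bin has height 18.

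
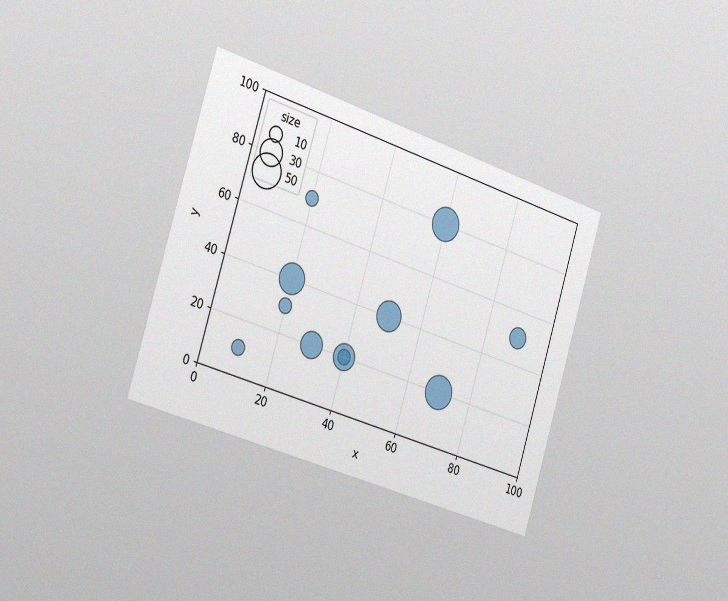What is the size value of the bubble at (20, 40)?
The chart is tilted about 17° clockwise and viewed slightly from the left, with some photo noise. Matching the bubble at (20, 40) against the size legend gives 40.

40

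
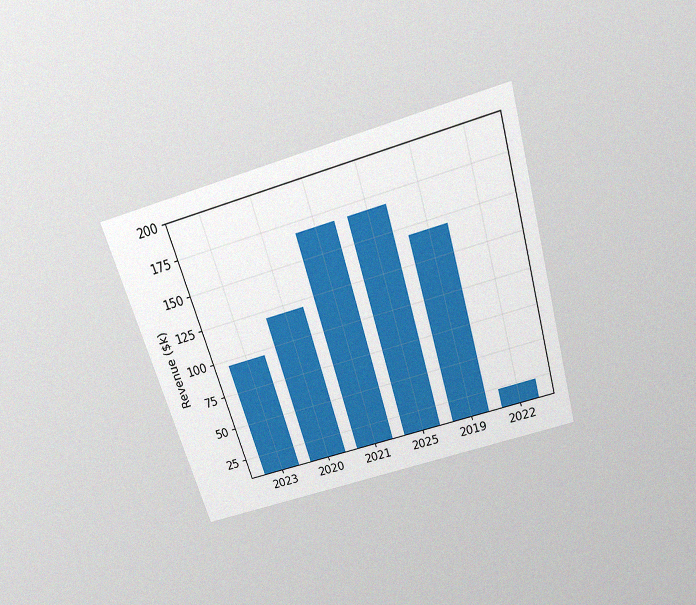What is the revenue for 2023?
The chart is tilted about 17° counter-clockwise and viewed slightly from above, with some photo noise. Reading along the chart's y-axis, the 2023 bar reaches $96k.

$96k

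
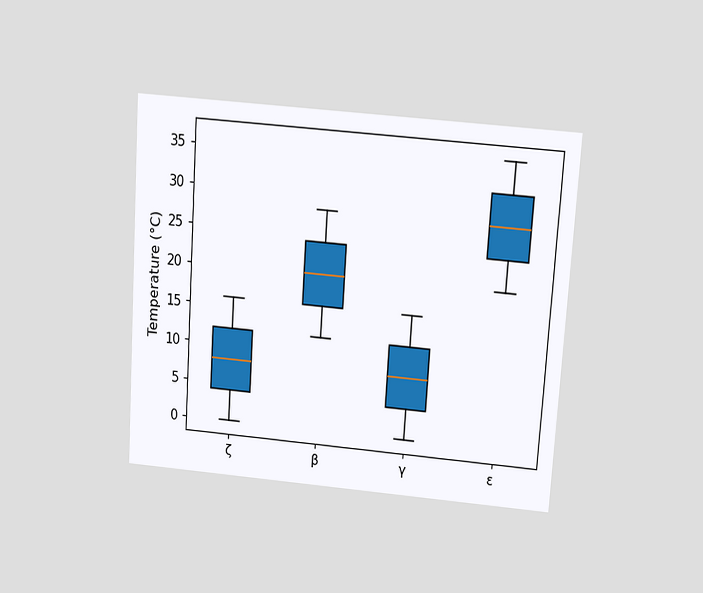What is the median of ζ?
8°C

The chart is tilted about 4° clockwise and viewed slightly from above. The median line in the ζ box sits at 8°C.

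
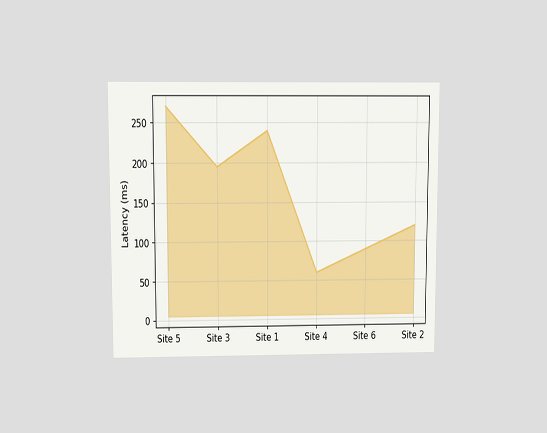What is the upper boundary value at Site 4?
The chart is viewed slightly from above. At Site 4 the upper boundary is at 60ms.

60ms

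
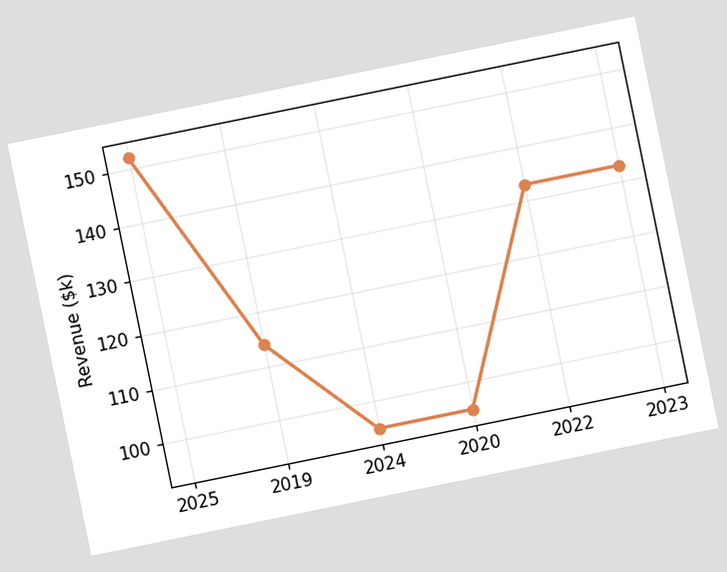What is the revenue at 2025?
$152k

The chart is tilted about 12° counter-clockwise. At 2025, the line is at $152k.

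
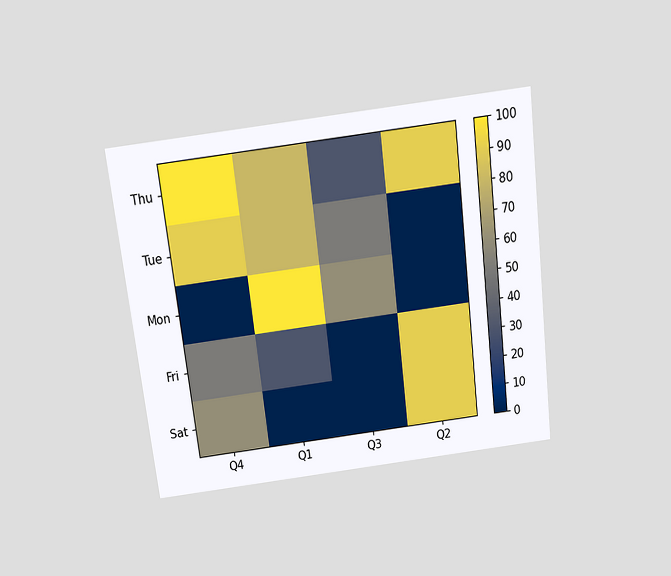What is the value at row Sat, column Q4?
60

The chart is tilted about 7° counter-clockwise and viewed slightly from above. Matching cell (Sat, Q4) against the colorbar gives 60.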